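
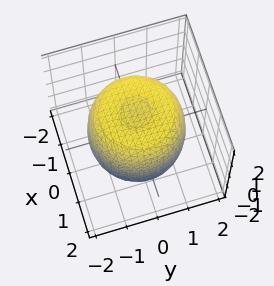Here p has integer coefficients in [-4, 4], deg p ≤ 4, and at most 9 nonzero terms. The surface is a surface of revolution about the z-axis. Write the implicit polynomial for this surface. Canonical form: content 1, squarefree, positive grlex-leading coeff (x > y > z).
2*x^4 + 4*x^2*y^2 + 2*y^4 - 3*x^2 - 3*y^2 + 2*z^2 - 3

(a) deg p = 4.
(b) Symmetry: every cross-section ⟂ z is a circle, so x, y appear only via x² + y².
(c) Reading off the gridlines: a circular section at z = 0 has radius between 1 and 2.
(d) The integer polynomial consistent with all of this is the stated p.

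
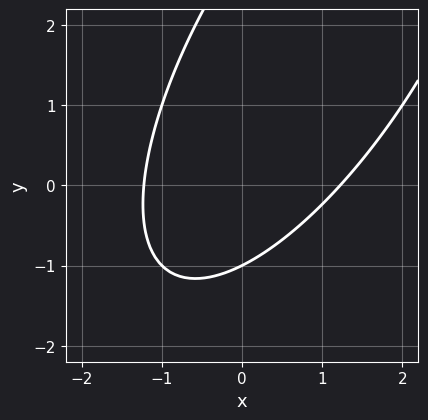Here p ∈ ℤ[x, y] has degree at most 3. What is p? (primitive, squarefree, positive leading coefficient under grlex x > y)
2*x^2 - 2*x*y + y^2 - 2*y - 3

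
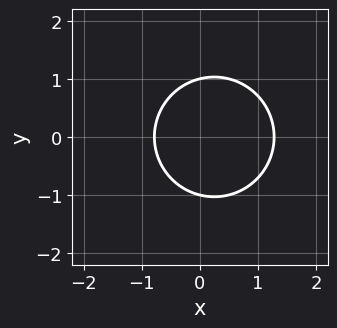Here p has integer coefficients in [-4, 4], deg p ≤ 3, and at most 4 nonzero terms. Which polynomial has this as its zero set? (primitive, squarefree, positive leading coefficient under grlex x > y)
First, deg p = 2. No degree-1 curve has this shape.
Then, symmetries: mirror symmetry y ↦ −y ⇒ only even powers of y.
Next, from the axis intercepts and sections: the y-axis gridline crossings are at y ∈ {-1, 1}.
Finally, solving for integer coefficients yields p as stated.

2*x^2 + 2*y^2 - x - 2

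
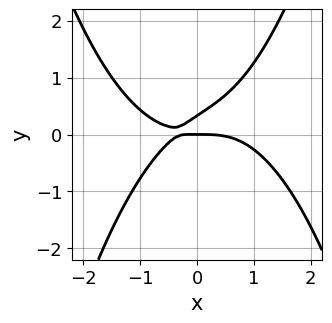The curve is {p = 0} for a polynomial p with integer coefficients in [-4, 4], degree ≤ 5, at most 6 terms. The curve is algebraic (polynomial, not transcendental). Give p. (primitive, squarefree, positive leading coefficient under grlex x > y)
1. The degree is 4 — the shape is more complex than any degree-3 curve.
2. Observable constraints: it meets the y-axis at y = 0 (among the integer gridlines); it meets the x-axis at x = 0 (among the integer gridlines).
3. Assembling these constraints gives the stated polynomial.

x^4 + 2*x*y - 3*y^2 + y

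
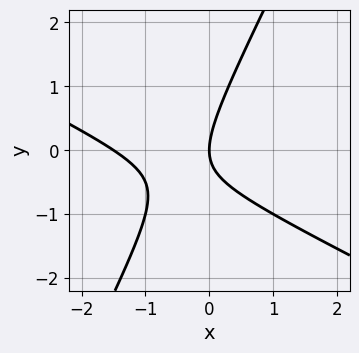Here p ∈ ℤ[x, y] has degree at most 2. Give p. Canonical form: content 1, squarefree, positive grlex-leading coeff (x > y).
2*x^2 + 3*x*y - 2*y^2 + 3*x

(a) The degree is 2 — the shape is more complex than any degree-1 curve.
(b) Observable constraints: it meets the x-axis at x = 0 (among the integer gridlines); one y-axis crossing is at y = 0.
(c) Assembling these constraints gives the stated polynomial.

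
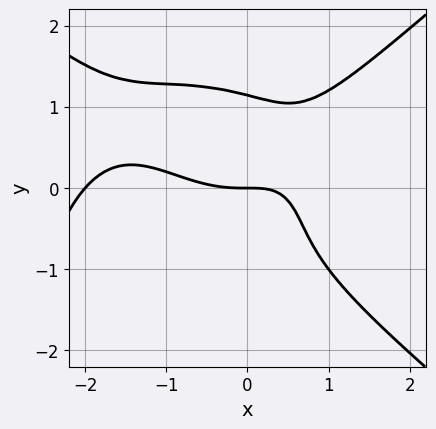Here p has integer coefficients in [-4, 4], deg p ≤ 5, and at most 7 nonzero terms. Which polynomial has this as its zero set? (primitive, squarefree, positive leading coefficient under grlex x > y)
x^4 - 2*y^4 + 2*x^3 - 2*x*y + 3*y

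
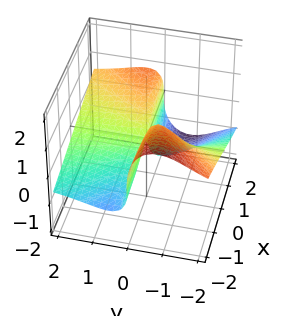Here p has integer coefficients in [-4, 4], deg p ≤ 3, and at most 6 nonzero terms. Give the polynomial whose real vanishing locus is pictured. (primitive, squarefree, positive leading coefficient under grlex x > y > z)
1. The degree is 3 — the shape is more complex than any degree-2 surface.
2. Observable constraints: it crosses the z-axis at the gridline z = 0; every point of the y-axis in the box is on the surface; every point of the x-axis in the box is on the surface.
3. Together with the visible shape, these determine p as stated.

3*y^2*z + z^3 - 2*x*y + 2*y*z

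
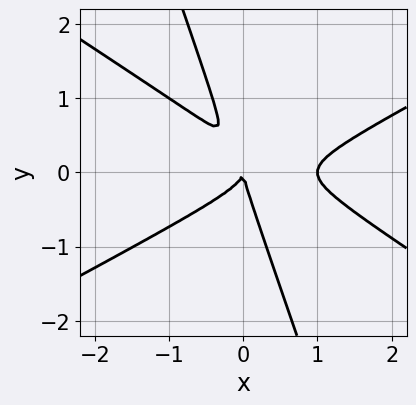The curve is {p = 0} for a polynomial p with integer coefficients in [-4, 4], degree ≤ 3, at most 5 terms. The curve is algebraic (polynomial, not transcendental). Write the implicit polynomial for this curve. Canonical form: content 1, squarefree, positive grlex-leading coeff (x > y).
deg p = 3. No degree-2 curve has this shape.
Observable constraints: it meets the y-axis at y = 0 (among the integer gridlines); the x-axis gridline crossings are at x ∈ {0, 1}.
Together with the visible shape, these determine p as stated.

x^3 - 3*x*y^2 - y^3 - x^2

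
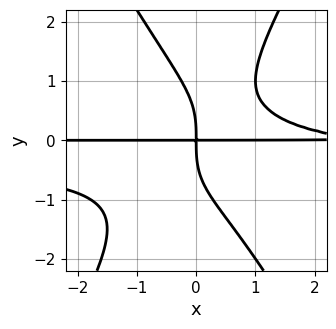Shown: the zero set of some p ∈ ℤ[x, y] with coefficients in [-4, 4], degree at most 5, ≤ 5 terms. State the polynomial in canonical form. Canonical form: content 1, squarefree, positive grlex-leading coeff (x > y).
3*x^2*y^2 - y^4 + x^2*y - 3*x*y

Degree: a generic line meets the curve in up to 4 points, so deg p = 4.
Observable constraints: every point of the x-axis in the box is on the curve.
The integer polynomial consistent with all of this is the stated p.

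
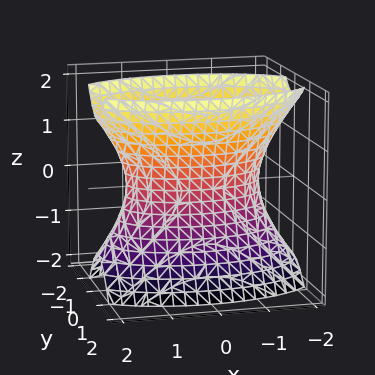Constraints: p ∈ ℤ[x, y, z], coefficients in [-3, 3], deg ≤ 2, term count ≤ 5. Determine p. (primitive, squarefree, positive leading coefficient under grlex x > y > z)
x^2 + 3*y^2 - z^2 - 2

(a) The degree is 2 — one connected sheet with a waist; a quadric.
(b) Symmetries: it's symmetric under y → −y, forcing even powers of y; the z ↦ −z reflection is a symmetry, so z appears only in even powers; mirror symmetry x ↦ −x ⇒ only even powers of x.
(c) Checking where it meets the axes: the surface avoids every integer z-axis point in the box.
(d) Solving for integer coefficients yields p as stated.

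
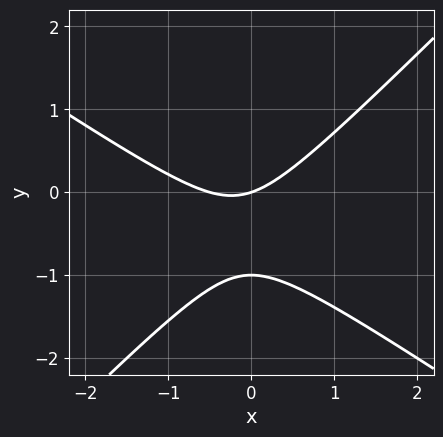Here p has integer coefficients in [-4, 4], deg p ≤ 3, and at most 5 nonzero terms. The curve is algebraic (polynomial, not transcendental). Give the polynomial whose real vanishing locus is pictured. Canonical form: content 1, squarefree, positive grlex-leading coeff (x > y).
1. The degree is 2 — no degree-1 curve has this shape.
2. Observable constraints: the y-axis gridline crossings are at y ∈ {-1, 0}; it crosses the x-axis at the gridline x = 0.
3. Assembling these constraints gives the stated polynomial.

2*x^2 + x*y - 3*y^2 + x - 3*y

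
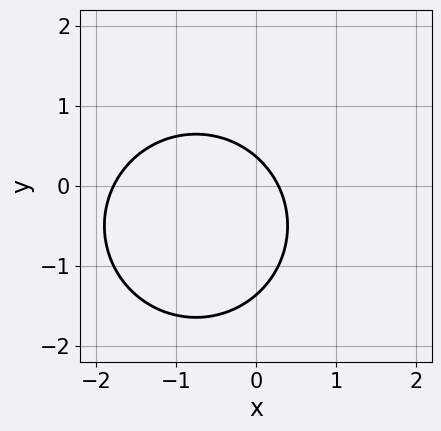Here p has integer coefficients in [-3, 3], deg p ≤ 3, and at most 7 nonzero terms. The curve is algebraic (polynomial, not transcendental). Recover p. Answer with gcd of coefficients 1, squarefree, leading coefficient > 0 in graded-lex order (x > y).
1. The degree is 2 — a generic line meets the curve in up to 2 points.
2. Matching integer coefficients to the picture gives p.

2*x^2 + 2*y^2 + 3*x + 2*y - 1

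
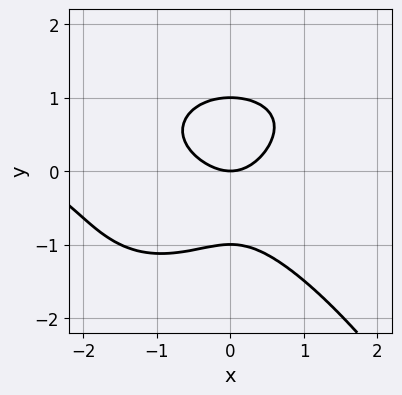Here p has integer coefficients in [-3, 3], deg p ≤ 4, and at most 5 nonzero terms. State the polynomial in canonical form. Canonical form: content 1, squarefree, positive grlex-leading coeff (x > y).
1. The degree is 4 — the shape is more complex than any degree-3 curve.
2. Observable constraints: among the integer gridlines, it crosses the y-axis at y ∈ {-1, 0, 1}; it meets the x-axis at x = 0 (among the integer gridlines).
3. The integer polynomial consistent with all of this is the stated p.

x^3*y - x^3 - 3*y^3 - 3*x^2 + 3*y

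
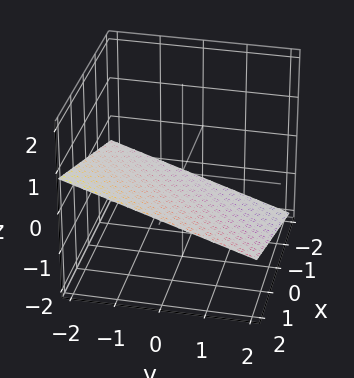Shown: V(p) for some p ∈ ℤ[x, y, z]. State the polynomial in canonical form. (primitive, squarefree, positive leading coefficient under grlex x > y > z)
x - y - 3*z - 2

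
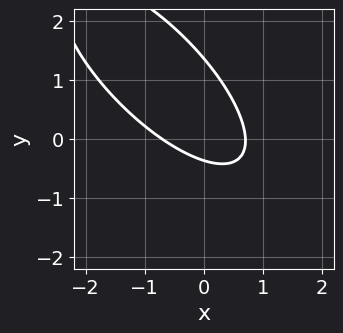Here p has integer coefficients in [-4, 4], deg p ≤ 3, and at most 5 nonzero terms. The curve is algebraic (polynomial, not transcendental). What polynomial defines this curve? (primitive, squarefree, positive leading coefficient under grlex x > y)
2*x^2 + 3*x*y + 2*y^2 - 2*y - 1

1. deg p = 2. No degree-1 curve has this shape.
2. The integer polynomial consistent with all of this is the stated p.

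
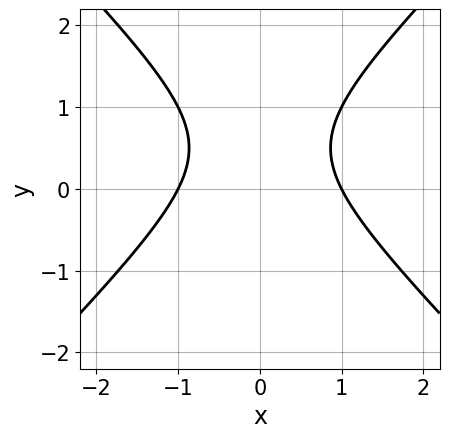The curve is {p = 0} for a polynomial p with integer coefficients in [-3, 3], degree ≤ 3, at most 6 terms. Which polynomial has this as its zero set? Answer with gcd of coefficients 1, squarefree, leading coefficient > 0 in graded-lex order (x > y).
x^2 - y^2 + y - 1

1. Degree: a generic line meets the curve in up to 2 points, so deg p = 2.
2. Symmetries: mirror symmetry x ↦ −x ⇒ only even powers of x.
3. Against the integer gridlines: among the integer gridlines, it crosses the x-axis at x ∈ {-1, 1}; the curve avoids every integer y-axis point in the box.
4. Together with the visible shape, these determine p as stated.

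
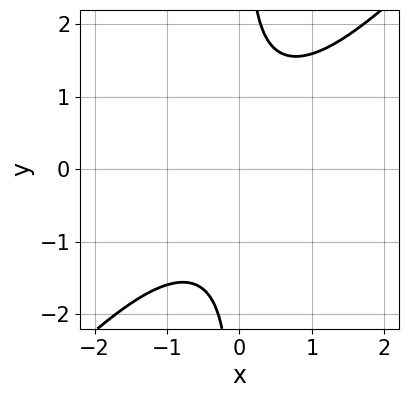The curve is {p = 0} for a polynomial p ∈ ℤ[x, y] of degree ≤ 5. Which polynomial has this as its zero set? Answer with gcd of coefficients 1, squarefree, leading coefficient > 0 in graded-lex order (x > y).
3*x^2*y^2 - 3*x*y^3 + y^2 + 2

(a) deg p = 4.
(b) Observable constraints: no y-intercept at any integer in the box; the curve avoids every integer x-axis point in the box.
(c) Fitting integer coefficients to these (and the overall shape) gives p.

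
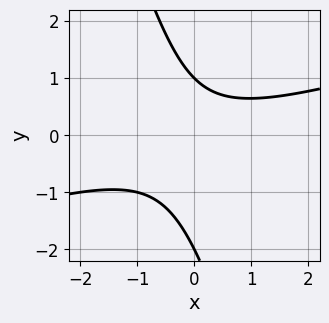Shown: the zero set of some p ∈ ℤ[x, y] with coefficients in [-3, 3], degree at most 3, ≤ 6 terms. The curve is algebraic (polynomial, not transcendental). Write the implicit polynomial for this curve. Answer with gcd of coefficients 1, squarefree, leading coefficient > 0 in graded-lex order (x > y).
Degree: a generic line meets the curve in up to 2 points, so deg p = 2.
From the visible intercepts: it misses every integer gridline on the x-axis; among the integer gridlines, it crosses the y-axis at y ∈ {-2, 1}.
These observations pin down the coefficients.

x^2 - 3*x*y - y^2 - y + 2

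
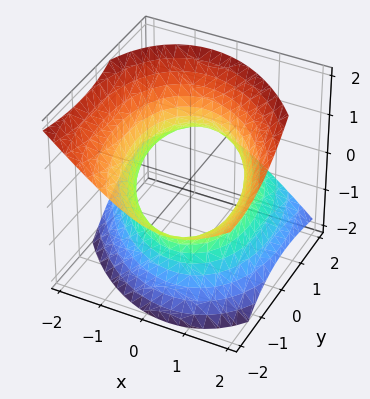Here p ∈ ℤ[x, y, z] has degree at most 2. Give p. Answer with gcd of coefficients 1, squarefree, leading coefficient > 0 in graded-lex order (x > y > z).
(a) The degree is 2 — a generic line meets the surface in up to 2 points.
(b) Observable constraints: it misses every integer gridline on the z-axis.
(c) These observations pin down the coefficients.

2*x^2 + x*y + y^2 + 2*y*z - 2*z^2 - 3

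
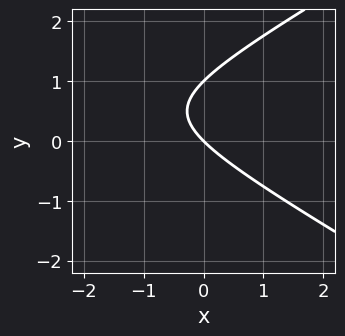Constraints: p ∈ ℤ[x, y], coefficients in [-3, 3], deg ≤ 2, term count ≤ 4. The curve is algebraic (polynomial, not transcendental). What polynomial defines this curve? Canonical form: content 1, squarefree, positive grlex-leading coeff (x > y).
x^2 - 3*y^2 + 3*x + 3*y

(a) The degree is 2 — no degree-1 curve has this shape.
(b) Checking where it meets the axes: it meets the x-axis at x = 0 (among the integer gridlines); among the integer gridlines, it crosses the y-axis at y ∈ {0, 1}.
(c) The integer polynomial consistent with all of this is the stated p.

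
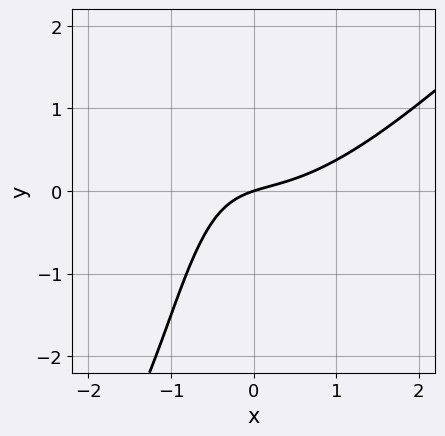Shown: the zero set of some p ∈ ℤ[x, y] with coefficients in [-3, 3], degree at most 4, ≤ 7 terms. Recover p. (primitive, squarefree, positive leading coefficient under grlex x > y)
2*x^3 - 2*x^2*y - 3*x*y + x - 3*y

(a) Degree: a generic line meets the curve in up to 3 points, so deg p = 3.
(b) From the visible intercepts: one x-axis crossing is at x = 0; one y-axis crossing is at y = 0.
(c) These observations pin down the coefficients.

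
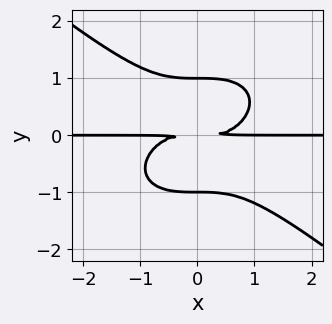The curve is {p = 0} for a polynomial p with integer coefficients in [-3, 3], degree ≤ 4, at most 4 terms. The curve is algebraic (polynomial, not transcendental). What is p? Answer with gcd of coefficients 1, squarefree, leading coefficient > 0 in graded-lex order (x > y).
x^3*y + 2*y^4 - 2*y^2

1. deg p = 4. The shape is more complex than any degree-3 curve.
2. Reading off the gridlines: the y-axis gridline crossings are at y ∈ {-1, 1}; every point of the x-axis in the box is on the curve.
3. These observations pin down the coefficients.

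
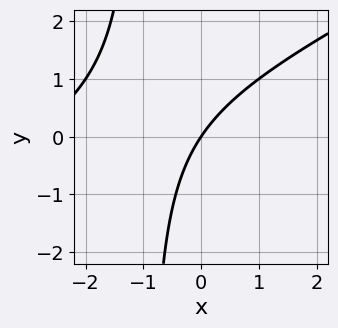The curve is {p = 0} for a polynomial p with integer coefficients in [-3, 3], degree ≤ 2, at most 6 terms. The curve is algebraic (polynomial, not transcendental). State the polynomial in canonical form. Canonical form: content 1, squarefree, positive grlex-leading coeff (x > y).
Degree: a generic line meets the curve in up to 2 points, so deg p = 2.
Against the integer gridlines: it crosses the y-axis at the gridline y = 0; one x-axis crossing is at x = 0.
These observations pin down the coefficients.

x^2 - 2*x*y + 3*x - 2*y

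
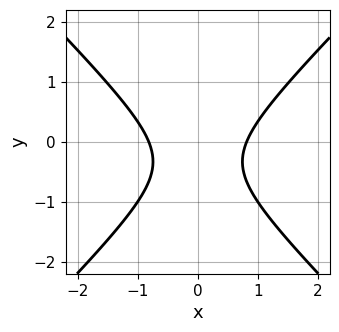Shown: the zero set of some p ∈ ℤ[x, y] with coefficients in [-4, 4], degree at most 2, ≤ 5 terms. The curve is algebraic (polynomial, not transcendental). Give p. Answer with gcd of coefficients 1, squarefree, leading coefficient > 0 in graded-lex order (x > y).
3*x^2 - 3*y^2 - 2*y - 2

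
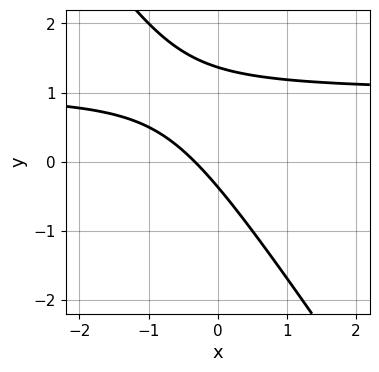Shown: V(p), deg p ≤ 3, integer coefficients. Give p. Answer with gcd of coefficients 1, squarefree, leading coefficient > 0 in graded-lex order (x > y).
3*x*y + 2*y^2 - 3*x - 2*y - 1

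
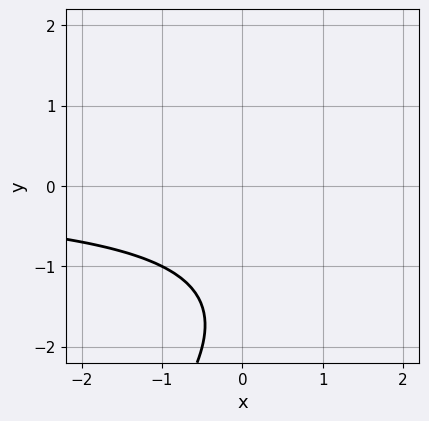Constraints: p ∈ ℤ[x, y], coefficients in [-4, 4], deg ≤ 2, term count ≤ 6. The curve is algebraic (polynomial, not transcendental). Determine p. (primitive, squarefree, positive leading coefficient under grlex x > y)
The degree is 2 — a generic line meets the curve in up to 2 points.
Checking where it meets the axes: it misses every integer gridline on the y-axis; it misses every integer gridline on the x-axis.
These observations pin down the coefficients.

x*y - y^2 - 3*y - 3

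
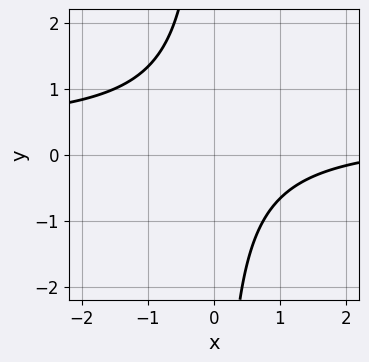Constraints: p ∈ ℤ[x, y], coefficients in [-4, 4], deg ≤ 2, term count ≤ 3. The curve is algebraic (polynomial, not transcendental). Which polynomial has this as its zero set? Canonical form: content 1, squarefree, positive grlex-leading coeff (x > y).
3*x*y - x + 3

deg p = 2.
From the axis intercepts and sections: it misses every integer gridline on the y-axis; it misses every integer gridline on the x-axis.
The integer polynomial consistent with all of this is the stated p.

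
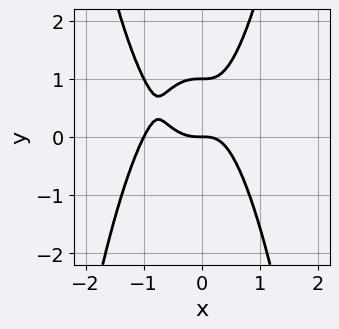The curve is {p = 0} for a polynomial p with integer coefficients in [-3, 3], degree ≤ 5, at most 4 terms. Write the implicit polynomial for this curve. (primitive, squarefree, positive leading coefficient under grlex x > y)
2*x^4 + 2*x^3 - y^2 + y

The degree is 4 — no degree-3 curve has this shape.
Checking where it meets the axes: among the integer gridlines, it crosses the y-axis at y ∈ {0, 1}; among the integer gridlines, it crosses the x-axis at x ∈ {-1, 0}.
Matching integer coefficients to the picture gives p.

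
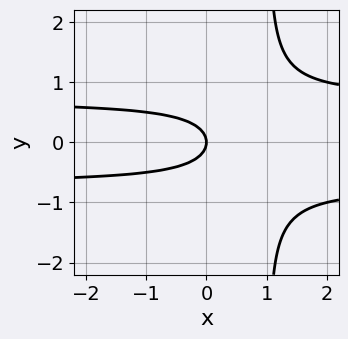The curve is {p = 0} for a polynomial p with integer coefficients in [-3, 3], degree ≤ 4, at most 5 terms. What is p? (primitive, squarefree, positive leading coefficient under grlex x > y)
2*x*y^2 - 2*y^2 - x

Degree: the shape is more complex than any degree-2 curve, so deg p = 3.
Symmetries: the y ↦ −y reflection is a symmetry, so y appears only in even powers.
From the axis intercepts and sections: it meets the x-axis at x = 0 (among the integer gridlines); one y-axis crossing is at y = 0.
The integer polynomial consistent with all of this is the stated p.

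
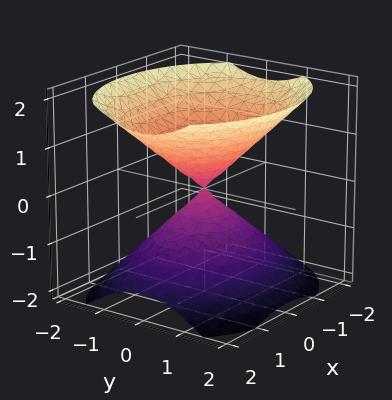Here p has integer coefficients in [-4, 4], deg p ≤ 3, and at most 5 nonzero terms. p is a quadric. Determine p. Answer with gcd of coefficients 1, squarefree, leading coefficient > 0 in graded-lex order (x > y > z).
First, the picture has 2 separate pieces. They look like related sheets of one shape, so recover p as a whole.
Then, deg p = 2. A double cone through the origin; a quadric.
Next, symmetries: mirror symmetry x ↦ −x ⇒ only even powers of x; mirror symmetry z ↦ −z ⇒ only even powers of z; the y ↦ −y reflection is a symmetry, so y appears only in even powers.
Then, from the visible intercepts: one z-axis crossing is at z = 0; one y-axis crossing is at y = 0; one x-axis crossing is at x = 0.
Finally, together with the visible shape, these determine p as stated.

2*x^2 + 3*y^2 - 3*z^2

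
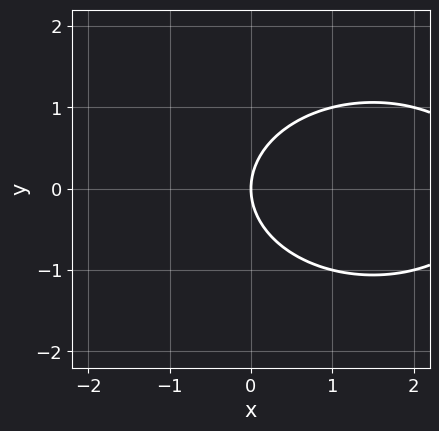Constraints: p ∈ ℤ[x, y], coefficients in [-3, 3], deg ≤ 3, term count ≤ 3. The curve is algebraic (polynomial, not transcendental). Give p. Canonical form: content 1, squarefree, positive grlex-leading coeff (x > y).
x^2 + 2*y^2 - 3*x

First, the degree is 2 — the shape is more complex than any degree-1 curve.
Next, symmetries: the y ↦ −y reflection is a symmetry, so y appears only in even powers.
Then, against the integer gridlines: it meets the x-axis at x = 0 (among the integer gridlines); it crosses the y-axis at the gridline y = 0.
Finally, putting this together gives p.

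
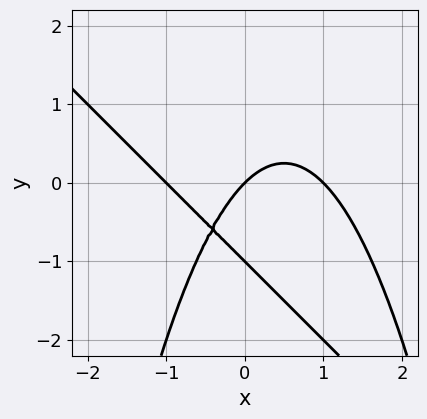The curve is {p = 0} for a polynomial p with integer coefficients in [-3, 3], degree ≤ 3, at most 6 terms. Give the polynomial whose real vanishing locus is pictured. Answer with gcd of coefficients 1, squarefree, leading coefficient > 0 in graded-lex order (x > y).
(a) deg p = 3.
(b) Against the integer gridlines: the x-axis gridline crossings are at x ∈ {-1, 0, 1}; among the integer gridlines, it crosses the y-axis at y ∈ {-1, 0}.
(c) Matching integer coefficients to the picture gives p.

x^3 + x^2*y + y^2 - x + y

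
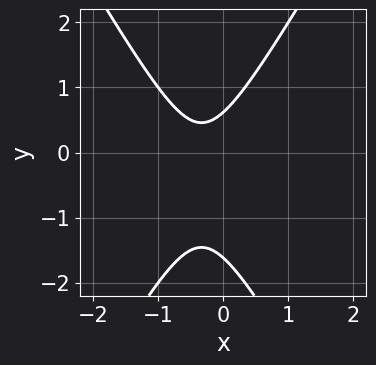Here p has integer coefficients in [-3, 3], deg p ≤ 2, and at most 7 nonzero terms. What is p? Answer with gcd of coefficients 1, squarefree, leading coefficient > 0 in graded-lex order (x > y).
3*x^2 - y^2 + 2*x - y + 1

1. Degree: a generic line meets the curve in up to 2 points, so deg p = 2.
2. Observable constraints: no x-intercept at any integer in the box.
3. Assembling these constraints gives the stated polynomial.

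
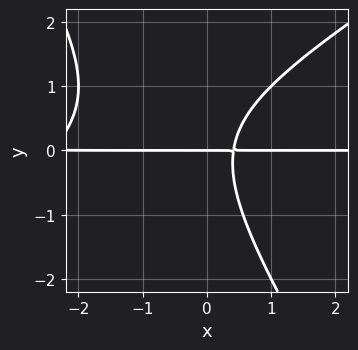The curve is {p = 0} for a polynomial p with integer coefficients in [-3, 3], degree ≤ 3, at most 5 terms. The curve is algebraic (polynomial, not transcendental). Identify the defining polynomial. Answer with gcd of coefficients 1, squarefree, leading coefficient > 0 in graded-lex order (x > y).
First, the degree is 3 — a generic line meets the curve in up to 3 points.
Next, from the axis intercepts and sections: the visible x-axis segment lies entirely on the curve; one y-axis crossing is at y = 0.
Finally, assembling these constraints gives the stated polynomial.

x^2*y - x*y^2 - y^3 + 2*x*y - y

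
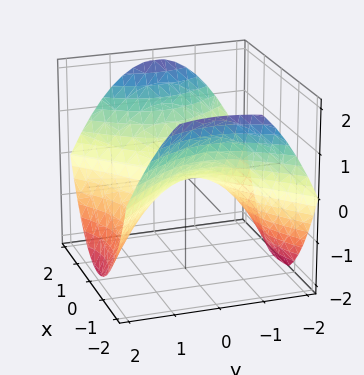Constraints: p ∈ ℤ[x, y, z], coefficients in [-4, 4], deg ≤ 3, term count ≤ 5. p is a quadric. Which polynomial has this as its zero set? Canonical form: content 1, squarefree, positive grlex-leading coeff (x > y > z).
x^2 - y^2 - 2*z

(a) deg p = 2.
(b) Symmetries: it's symmetric under x → −x, forcing even powers of x; the y ↦ −y reflection is a symmetry, so y appears only in even powers.
(c) From the visible intercepts: it crosses the x-axis at the gridline x = 0; it crosses the y-axis at the gridline y = 0; it meets the z-axis at z = 0 (among the integer gridlines).
(d) Putting this together gives p.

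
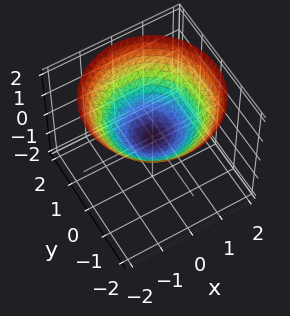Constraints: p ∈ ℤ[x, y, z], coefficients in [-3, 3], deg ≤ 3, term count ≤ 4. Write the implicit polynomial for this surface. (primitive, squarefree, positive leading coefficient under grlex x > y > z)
(a) Degree: a single bowl opening along one axis; a quadric, so deg p = 2.
(b) Symmetries: the z-axis is an axis of rotation, so x and y enter only as x² + y².
(c) From the axis intercepts and sections: a circular section at z = 1 has radius between 1 and 2; it meets the z-axis at z = 0 (among the integer gridlines); it crosses the x-axis at the gridline x = 0.
(d) Solving for integer coefficients yields p as stated.

x^2 + y^2 - 2*z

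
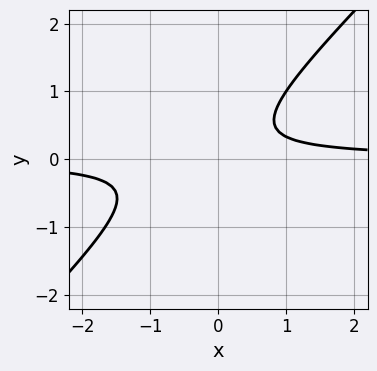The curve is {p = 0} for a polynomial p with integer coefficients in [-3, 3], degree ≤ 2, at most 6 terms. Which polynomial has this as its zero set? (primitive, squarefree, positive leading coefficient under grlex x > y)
1. Degree: no degree-1 curve has this shape, so deg p = 2.
2. From the axis intercepts and sections: no x-intercept at any integer in the box; the curve avoids every integer y-axis point in the box.
3. Putting this together gives p.

3*x*y - 3*y^2 + y - 1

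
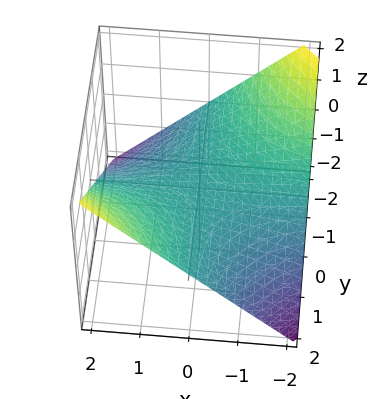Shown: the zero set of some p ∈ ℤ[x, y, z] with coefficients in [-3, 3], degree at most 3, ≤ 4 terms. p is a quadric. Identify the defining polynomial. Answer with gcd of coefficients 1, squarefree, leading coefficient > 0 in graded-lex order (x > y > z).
1. Degree: a hyperbolic paraboloid; a quadric, so deg p = 2.
2. Checking where it meets the axes: the visible y-axis segment lies entirely on the surface; it crosses the z-axis at the gridline z = 0.
3. Solving for integer coefficients yields p as stated. Check: (1, 0, 0) on the x-axis lies on the surface, and p(1, 0, 0) = 0. ✓

x*y - 2*z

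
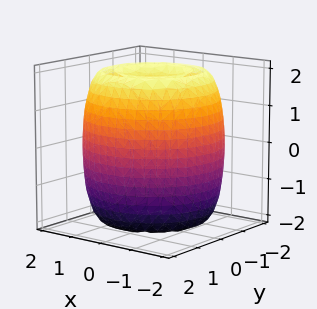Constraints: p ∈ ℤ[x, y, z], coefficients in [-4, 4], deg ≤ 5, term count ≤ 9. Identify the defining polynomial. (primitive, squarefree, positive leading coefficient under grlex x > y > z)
x^4 + 2*x^2*y^2 + y^4 - 3*x^2 - 3*y^2 + z^2 - 2

(a) The picture has 2 separate pieces. Treating them together as one polynomial.
(b) The degree is 4 — the shape is more complex than any degree-3 surface.
(c) Symmetries: every cross-section ⟂ z is a circle, so x, y appear only via x² + y².
(d) Observable constraints: a circular section at z = 1 has radius between 1 and 2.
(e) Solving for integer coefficients yields p as stated.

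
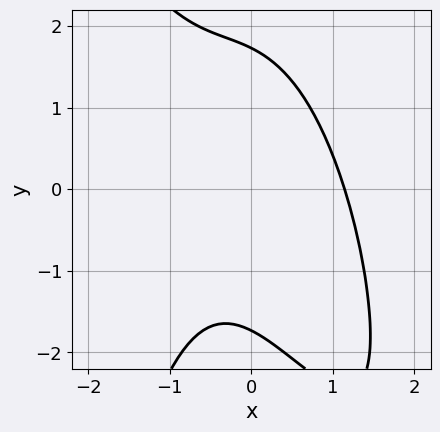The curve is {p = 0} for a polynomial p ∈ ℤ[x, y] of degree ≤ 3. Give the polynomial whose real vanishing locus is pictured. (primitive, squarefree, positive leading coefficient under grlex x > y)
First, the degree is 3 — the shape is more complex than any degree-2 curve.
Finally, putting this together gives p.

2*x^3 + x^2*y + x*y + y^2 - 3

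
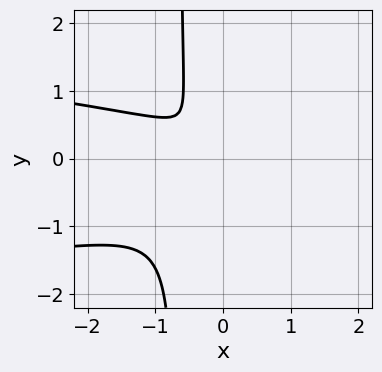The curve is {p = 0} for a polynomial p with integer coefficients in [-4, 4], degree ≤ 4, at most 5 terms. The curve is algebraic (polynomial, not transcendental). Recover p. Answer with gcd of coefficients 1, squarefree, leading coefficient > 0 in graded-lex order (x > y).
First, deg p = 3. No degree-2 curve has this shape.
Finally, putting this together gives p.

3*x*y^2 + x^2 + x*y + 2*y^2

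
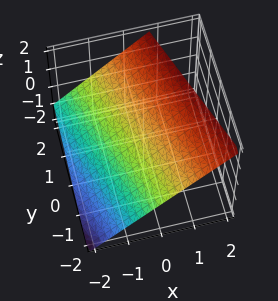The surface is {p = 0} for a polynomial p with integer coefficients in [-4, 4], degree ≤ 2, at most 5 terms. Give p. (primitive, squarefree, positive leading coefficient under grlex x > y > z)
3*x + y - 3*z + 2

First, the degree is 1 — every cross-section is a straight line — this is a plane.
Then, against the integer gridlines: it crosses the y-axis at the gridline y = -2.
Finally, the integer polynomial consistent with all of this is the stated p.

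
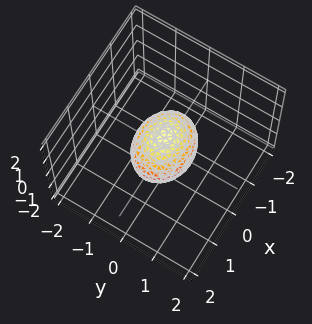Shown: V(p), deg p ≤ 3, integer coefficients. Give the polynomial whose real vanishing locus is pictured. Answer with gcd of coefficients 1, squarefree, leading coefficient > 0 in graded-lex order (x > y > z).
2*x^2 + 3*y^2 + 3*z^2 - 2

First, deg p = 2. Bounded and convex; a quadric.
Then, symmetries: it's symmetric under x → −x, forcing even powers of x; the y ↦ −y reflection is a symmetry, so y appears only in even powers; mirror symmetry z ↦ −z ⇒ only even powers of z.
Next, checking where it meets the axes: among the integer gridlines, it crosses the x-axis at x ∈ {-1, 1}.
Finally, the integer polynomial consistent with all of this is the stated p.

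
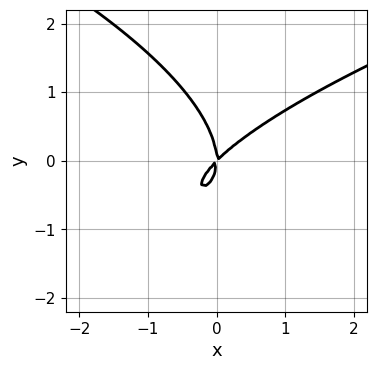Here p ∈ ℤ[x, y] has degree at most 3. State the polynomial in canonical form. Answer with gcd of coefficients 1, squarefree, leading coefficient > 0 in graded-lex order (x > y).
First, degree: the shape is more complex than any degree-2 curve, so deg p = 3.
Next, from the visible intercepts: it crosses the x-axis at the gridline x = 0; it meets the y-axis at y = 0 (among the integer gridlines).
Finally, these observations pin down the coefficients.

2*y^3 - 3*x^2 + 3*x*y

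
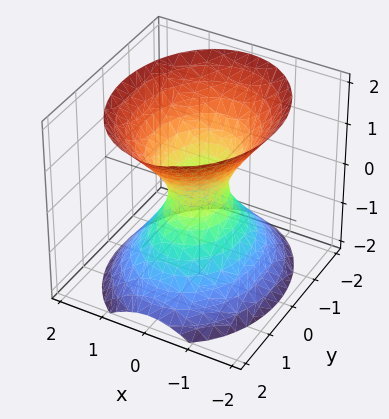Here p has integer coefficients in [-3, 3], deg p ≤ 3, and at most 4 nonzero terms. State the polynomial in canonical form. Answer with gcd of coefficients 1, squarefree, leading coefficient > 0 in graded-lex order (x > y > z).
3*x^2 + 2*y^2 - 2*z^2 - 1

Degree: an hourglass — one-sheet hyperboloid; a quadric, so deg p = 2.
Symmetries: the y ↦ −y reflection is a symmetry, so y appears only in even powers; mirror symmetry x ↦ −x ⇒ only even powers of x; mirror symmetry z ↦ −z ⇒ only even powers of z.
Observable constraints: the surface avoids every integer z-axis point in the box.
The integer polynomial consistent with all of this is the stated p.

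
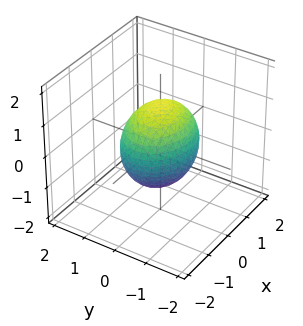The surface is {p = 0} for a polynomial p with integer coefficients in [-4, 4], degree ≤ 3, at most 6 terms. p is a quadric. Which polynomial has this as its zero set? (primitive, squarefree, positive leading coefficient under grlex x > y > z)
First, the degree is 2 — bounded and convex; a quadric.
Next, symmetries: the y ↦ −y reflection is a symmetry, so y appears only in even powers; it's symmetric under z → −z, forcing even powers of z; mirror symmetry x ↦ −x ⇒ only even powers of x.
Then, against the integer gridlines: among the integer gridlines, it crosses the y-axis at y ∈ {-1, 1}.
Finally, these observations pin down the coefficients.

2*x^2 + 3*y^2 + 2*z^2 - 3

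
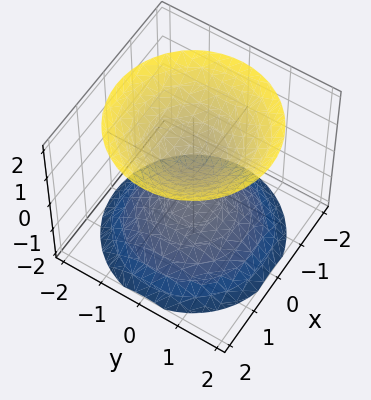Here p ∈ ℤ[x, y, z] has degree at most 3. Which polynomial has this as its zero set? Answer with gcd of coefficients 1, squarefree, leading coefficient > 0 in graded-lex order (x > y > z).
1. The picture has 2 separate pieces. Treating them together as one polynomial.
2. Degree: two separate bowl-shaped sheets opening away from each other; a quadric, so deg p = 2.
3. Symmetry: the z-axis is an axis of rotation, so x and y enter only as x² + y²; it's symmetric under z → −z, forcing even powers of z.
4. Reading off the gridlines: a circular section at z = -2 has radius between 1 and 2; no y-intercept at any integer in the box; no x-intercept at any integer in the box.
5. The integer polynomial consistent with all of this is the stated p.

2*x^2 + 2*y^2 - 2*z^2 + 1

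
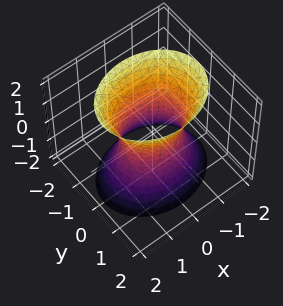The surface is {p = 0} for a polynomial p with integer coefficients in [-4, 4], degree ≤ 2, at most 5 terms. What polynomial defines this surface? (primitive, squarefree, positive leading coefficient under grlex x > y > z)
Degree: an hourglass — one-sheet hyperboloid; a quadric, so deg p = 2.
Symmetries: the y ↦ −y reflection is a symmetry, so y appears only in even powers; the z ↦ −z reflection is a symmetry, so z appears only in even powers; it's symmetric under x → −x, forcing even powers of x.
From the visible intercepts: the x-axis gridline crossings are at x ∈ {-1, 1}; no z-intercept at any integer in the box.
Together with the visible shape, these determine p as stated.

2*x^2 + 3*y^2 - z^2 - 2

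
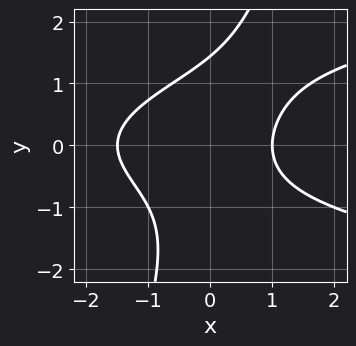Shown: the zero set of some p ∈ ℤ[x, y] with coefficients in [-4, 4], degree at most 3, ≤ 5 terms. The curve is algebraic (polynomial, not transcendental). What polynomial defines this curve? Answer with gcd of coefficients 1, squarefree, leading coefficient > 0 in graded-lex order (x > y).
3*x*y^2 - y^3 - 2*x^2 - x + 3

deg p = 3. A generic line meets the curve in up to 3 points.
From the visible intercepts: it meets the x-axis at x = 1 (among the integer gridlines).
Fitting integer coefficients to these (and the overall shape) gives p.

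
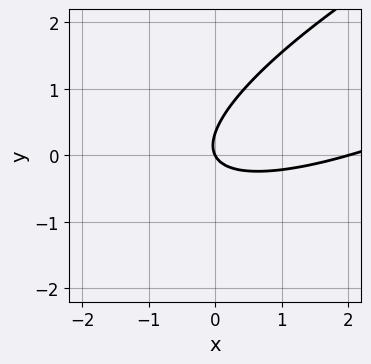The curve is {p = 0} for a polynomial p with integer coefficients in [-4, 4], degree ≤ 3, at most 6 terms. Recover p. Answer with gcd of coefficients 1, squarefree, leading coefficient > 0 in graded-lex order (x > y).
x^2 - 3*x*y + 3*y^2 - 2*x - y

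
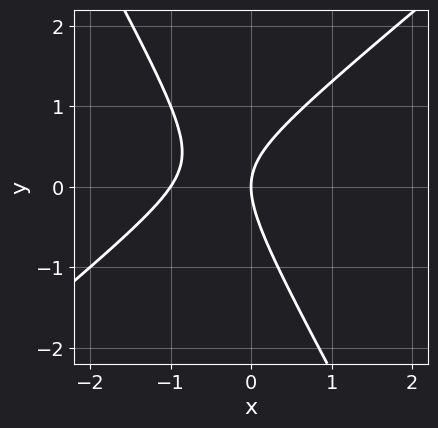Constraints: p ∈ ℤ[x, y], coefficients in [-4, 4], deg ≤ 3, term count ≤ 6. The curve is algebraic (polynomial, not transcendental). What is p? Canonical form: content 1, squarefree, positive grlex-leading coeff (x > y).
3*x^2 - 2*x*y - 2*y^2 + 3*x

(a) The degree is 2 — no degree-1 curve has this shape.
(b) Against the integer gridlines: one y-axis crossing is at y = 0; among the integer gridlines, it crosses the x-axis at x ∈ {-1, 0}.
(c) The integer polynomial consistent with all of this is the stated p.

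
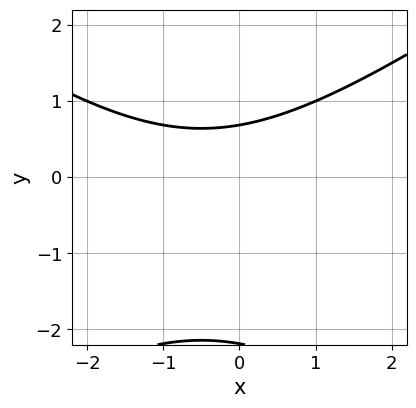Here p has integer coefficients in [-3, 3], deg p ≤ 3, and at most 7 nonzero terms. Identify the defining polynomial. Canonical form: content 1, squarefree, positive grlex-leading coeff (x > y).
(a) Degree: the shape is more complex than any degree-1 curve, so deg p = 2.
(b) Checking where it meets the axes: the curve avoids every integer x-axis point in the box.
(c) Together with the visible shape, these determine p as stated.

x^2 - 2*y^2 + x - 3*y + 3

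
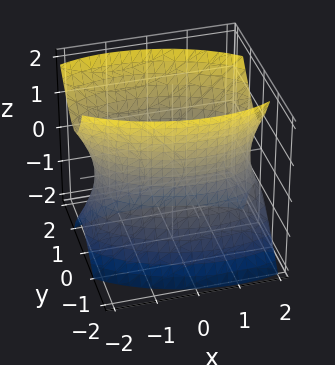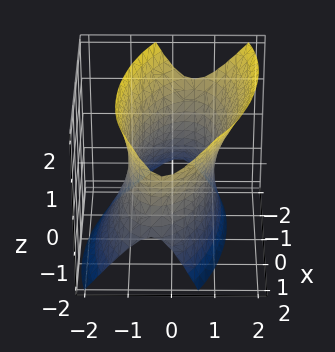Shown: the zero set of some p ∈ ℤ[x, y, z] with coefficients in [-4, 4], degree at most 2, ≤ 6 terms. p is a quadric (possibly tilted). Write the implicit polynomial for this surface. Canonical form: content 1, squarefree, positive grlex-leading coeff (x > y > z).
First, the degree is 2 — the shape is more complex than any degree-1 surface.
Next, observable constraints: the surface avoids every integer z-axis point in the box; the y-axis gridline crossings are at y ∈ {-1, 1}.
Finally, these observations pin down the coefficients.

x^2 + x*y + 3*y^2 - y*z - z^2 - 3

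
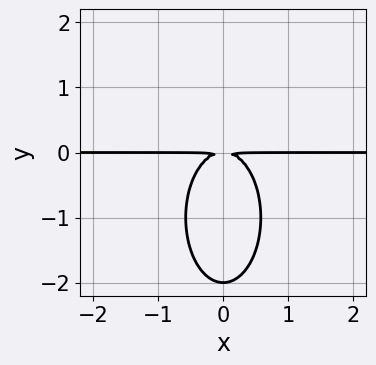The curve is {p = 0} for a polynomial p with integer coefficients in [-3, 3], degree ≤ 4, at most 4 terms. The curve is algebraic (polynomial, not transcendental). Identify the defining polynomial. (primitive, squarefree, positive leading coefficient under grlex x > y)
1. The degree is 3 — the shape is more complex than any degree-2 curve.
2. Symmetries: the x ↦ −x reflection is a symmetry, so x appears only in even powers.
3. Checking where it meets the axes: it crosses the y-axis at the gridline y = -2; every point of the x-axis in the box is on the curve.
4. The integer polynomial consistent with all of this is the stated p.

3*x^2*y + y^3 + 2*y^2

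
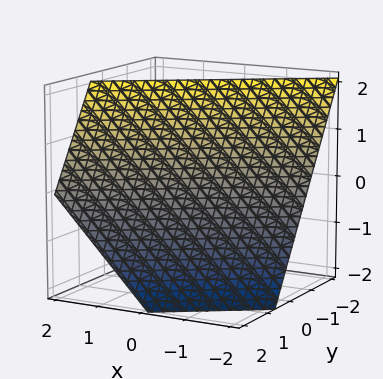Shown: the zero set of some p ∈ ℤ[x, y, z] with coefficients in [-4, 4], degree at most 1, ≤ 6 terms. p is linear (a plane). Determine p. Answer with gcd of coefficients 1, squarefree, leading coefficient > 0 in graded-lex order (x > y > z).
First, the degree is 1 — the surface is flat (a plane).
Then, reading off the gridlines: it crosses the x-axis at the gridline x = -1; one z-axis crossing is at z = 1.
Finally, fitting integer coefficients to these (and the overall shape) gives p.

2*x - 3*y - 2*z + 2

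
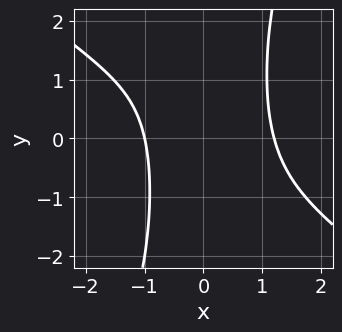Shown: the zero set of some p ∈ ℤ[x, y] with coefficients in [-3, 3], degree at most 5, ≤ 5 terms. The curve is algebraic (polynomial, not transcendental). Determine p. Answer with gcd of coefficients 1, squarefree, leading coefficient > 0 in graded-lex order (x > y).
(a) The degree is 4 — a generic line meets the curve in up to 4 points.
(b) Against the integer gridlines: it misses every integer gridline on the y-axis; it meets the x-axis at x = -1 (among the integer gridlines).
(c) Putting this together gives p.

2*x^4 + 2*x^3*y - x^2*y^2 - x - 3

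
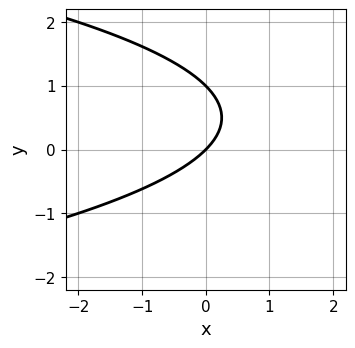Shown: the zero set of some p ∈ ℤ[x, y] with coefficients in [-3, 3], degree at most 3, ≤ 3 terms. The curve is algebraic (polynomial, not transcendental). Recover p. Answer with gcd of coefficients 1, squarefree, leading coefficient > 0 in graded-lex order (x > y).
y^2 + x - y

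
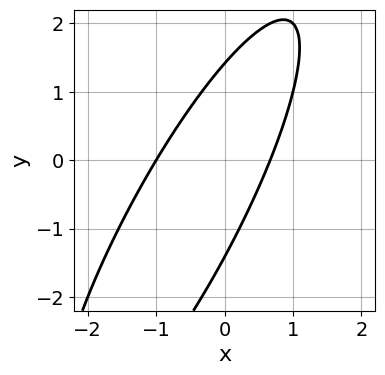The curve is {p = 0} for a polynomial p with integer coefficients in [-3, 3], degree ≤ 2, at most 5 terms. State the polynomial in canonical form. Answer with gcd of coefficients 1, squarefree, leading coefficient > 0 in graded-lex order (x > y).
(a) Degree: the shape is more complex than any degree-1 curve, so deg p = 2.
(b) Observable constraints: one x-axis crossing is at x = -1.
(c) Matching integer coefficients to the picture gives p.

3*x^2 - 3*x*y + y^2 + x - 2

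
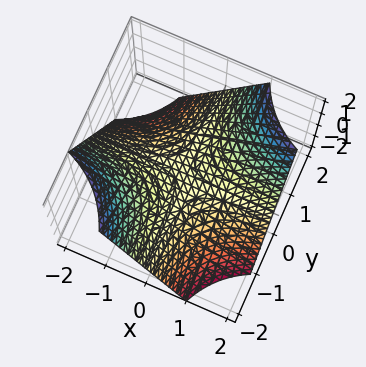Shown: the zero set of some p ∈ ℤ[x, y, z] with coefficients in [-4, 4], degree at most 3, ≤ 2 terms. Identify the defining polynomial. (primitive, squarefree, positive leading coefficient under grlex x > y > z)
x*y - z

The degree is 2 — a saddle surface; a quadric.
Observable constraints: the visible x-axis segment lies entirely on the surface; one z-axis crossing is at z = 0.
Putting this together gives p. Check: (0, -1, 0) on the y-axis lies on the surface, and p(0, -1, 0) = 0. ✓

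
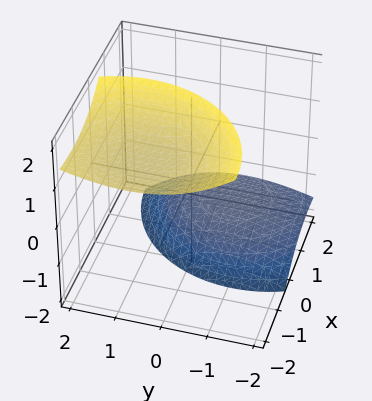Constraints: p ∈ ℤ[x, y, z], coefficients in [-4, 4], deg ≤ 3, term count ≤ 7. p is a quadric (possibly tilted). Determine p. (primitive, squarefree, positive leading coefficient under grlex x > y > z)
x^2 + 2*x*z + y^2 - y*z - z^2 + 3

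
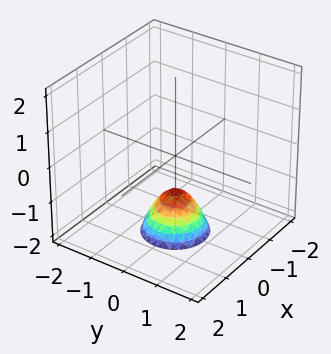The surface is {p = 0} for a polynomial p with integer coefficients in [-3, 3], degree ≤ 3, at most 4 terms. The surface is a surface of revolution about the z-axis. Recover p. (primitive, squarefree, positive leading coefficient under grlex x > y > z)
3*x^2 + 3*y^2 + 2*z + 2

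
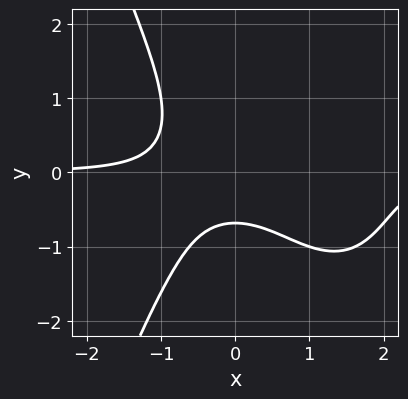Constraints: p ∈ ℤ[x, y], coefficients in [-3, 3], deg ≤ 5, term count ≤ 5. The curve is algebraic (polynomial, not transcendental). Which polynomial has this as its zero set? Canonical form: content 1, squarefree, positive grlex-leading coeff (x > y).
x^3*y - 2*x^2*y + y^3 + y + 1

deg p = 4.
Reading off the gridlines: it misses every integer gridline on the x-axis.
These observations pin down the coefficients.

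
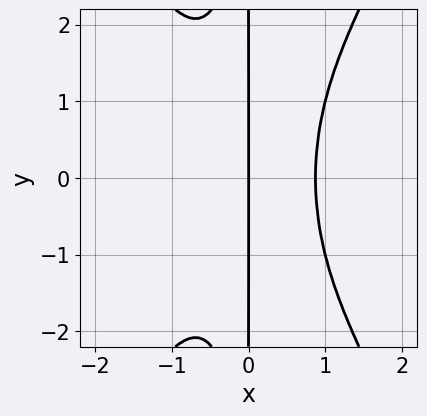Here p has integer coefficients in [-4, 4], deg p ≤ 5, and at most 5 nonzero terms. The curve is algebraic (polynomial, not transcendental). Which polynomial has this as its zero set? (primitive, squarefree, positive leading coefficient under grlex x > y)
deg p = 4.
Symmetries: it's symmetric under y → −y, forcing even powers of y.
Checking where it meets the axes: every point of the y-axis in the box is on the curve; it meets the x-axis at x = 0 (among the integer gridlines).
The integer polynomial consistent with all of this is the stated p.

3*x^4 - x^2*y^2 - 2*x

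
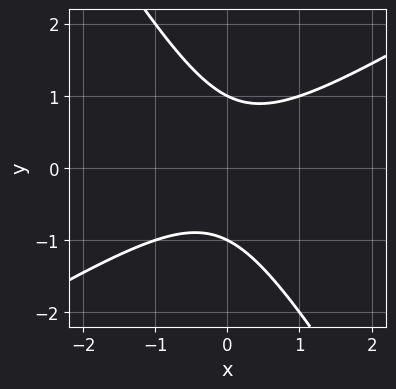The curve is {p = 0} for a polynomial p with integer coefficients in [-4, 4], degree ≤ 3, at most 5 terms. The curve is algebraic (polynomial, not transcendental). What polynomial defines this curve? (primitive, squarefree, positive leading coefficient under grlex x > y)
x^2 - x*y - y^2 + 1

(a) Degree: a generic line meets the curve in up to 2 points, so deg p = 2.
(b) From the axis intercepts and sections: it misses every integer gridline on the x-axis; among the integer gridlines, it crosses the y-axis at y ∈ {-1, 1}.
(c) Solving for integer coefficients yields p as stated.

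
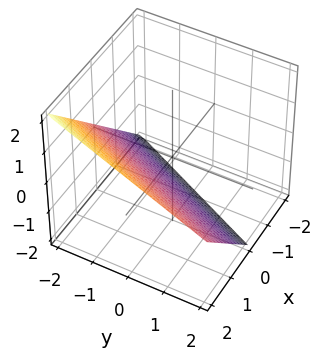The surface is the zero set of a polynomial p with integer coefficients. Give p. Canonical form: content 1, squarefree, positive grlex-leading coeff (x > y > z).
2*x - y - 2*z - 2

(a) deg p = 1. The surface is flat (a plane).
(b) Checking where it meets the axes: one y-axis crossing is at y = -2; it meets the z-axis at z = -1 (among the integer gridlines).
(c) Matching integer coefficients to the picture gives p. Check: (1, 0, 0) on the x-axis lies on the surface, and p(1, 0, 0) = 0. ✓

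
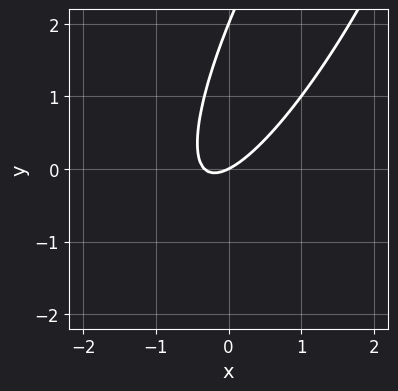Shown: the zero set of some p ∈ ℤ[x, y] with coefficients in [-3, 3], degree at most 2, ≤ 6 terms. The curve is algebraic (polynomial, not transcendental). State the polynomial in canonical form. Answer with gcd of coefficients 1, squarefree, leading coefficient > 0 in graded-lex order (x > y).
3*x^2 - 3*x*y + y^2 + x - 2*y

First, the degree is 2 — no degree-1 curve has this shape.
Next, reading off the gridlines: it meets the x-axis at x = 0 (among the integer gridlines); among the integer gridlines, it crosses the y-axis at y ∈ {0, 2}.
Finally, assembling these constraints gives the stated polynomial.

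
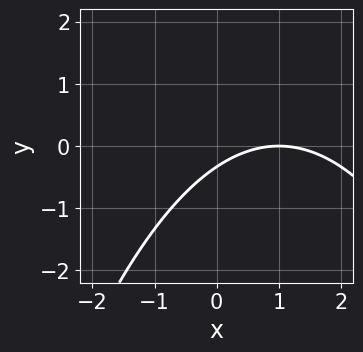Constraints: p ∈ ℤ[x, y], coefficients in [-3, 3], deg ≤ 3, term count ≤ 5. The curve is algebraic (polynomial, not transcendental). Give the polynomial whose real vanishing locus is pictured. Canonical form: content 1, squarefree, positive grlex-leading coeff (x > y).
1. The degree is 2 — a generic line meets the curve in up to 2 points.
2. Observable constraints: one x-axis crossing is at x = 1.
3. Solving for integer coefficients yields p as stated.

x^2 - 2*x + 3*y + 1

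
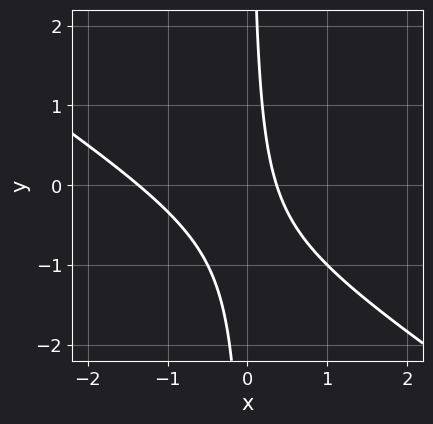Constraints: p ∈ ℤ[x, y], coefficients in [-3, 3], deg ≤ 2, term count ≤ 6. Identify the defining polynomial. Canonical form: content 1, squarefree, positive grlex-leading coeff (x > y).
2*x^2 + 3*x*y + 2*x - 1

(a) The degree is 2 — no degree-1 curve has this shape.
(b) Against the integer gridlines: no y-intercept at any integer in the box.
(c) Together with the visible shape, these determine p as stated.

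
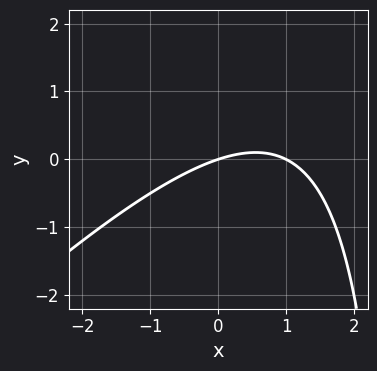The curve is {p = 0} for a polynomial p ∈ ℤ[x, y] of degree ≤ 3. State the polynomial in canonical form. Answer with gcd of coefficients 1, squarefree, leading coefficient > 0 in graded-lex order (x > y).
(a) Degree: no degree-1 curve has this shape, so deg p = 2.
(b) Observable constraints: the x-axis gridline crossings are at x ∈ {0, 1}; it crosses the y-axis at the gridline y = 0.
(c) Solving for integer coefficients yields p as stated.

x^2 - x*y - x + 3*y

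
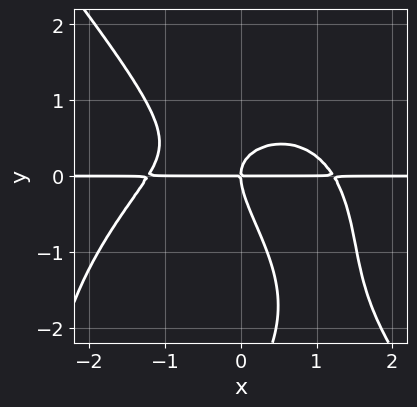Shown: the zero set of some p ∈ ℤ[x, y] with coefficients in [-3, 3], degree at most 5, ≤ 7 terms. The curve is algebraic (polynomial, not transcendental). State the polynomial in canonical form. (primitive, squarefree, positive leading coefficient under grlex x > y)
2*x^3*y + y^4 + 3*x*y^2 + 3*y^3 - 3*x*y

(a) deg p = 4.
(b) Checking where it meets the axes: every point of the x-axis in the box is on the curve; one y-axis crossing is at y = 0.
(c) Matching integer coefficients to the picture gives p.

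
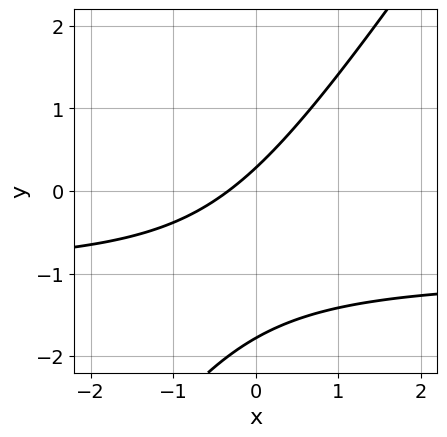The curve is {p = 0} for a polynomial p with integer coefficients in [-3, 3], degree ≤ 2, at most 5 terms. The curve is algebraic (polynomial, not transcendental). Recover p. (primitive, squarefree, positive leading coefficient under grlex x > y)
First, deg p = 2. A generic line meets the curve in up to 2 points.
Finally, the integer polynomial consistent with all of this is the stated p.

3*x*y - 2*y^2 + 3*x - 3*y + 1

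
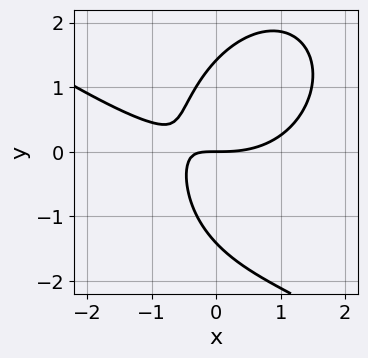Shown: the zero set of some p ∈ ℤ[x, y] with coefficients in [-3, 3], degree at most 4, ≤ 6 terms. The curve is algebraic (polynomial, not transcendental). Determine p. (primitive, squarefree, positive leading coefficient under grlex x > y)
1. The degree is 3 — the shape is more complex than any degree-2 curve.
2. Reading off the gridlines: it crosses the y-axis at the gridline y = 0; one x-axis crossing is at x = 0.
3. These observations pin down the coefficients.

x^3 + x^2*y + y^3 - 3*x*y - 2*y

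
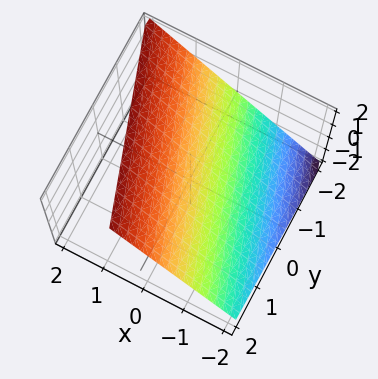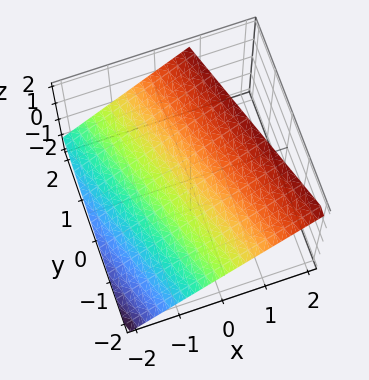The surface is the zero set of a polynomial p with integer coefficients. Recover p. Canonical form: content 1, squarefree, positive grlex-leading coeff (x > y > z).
1. The degree is 1 — the surface is flat (a plane).
2. From the axis intercepts and sections: it meets the y-axis at y = -2 (among the integer gridlines).
3. Fitting integer coefficients to these (and the overall shape) gives p.

3*x + y - 3*z + 2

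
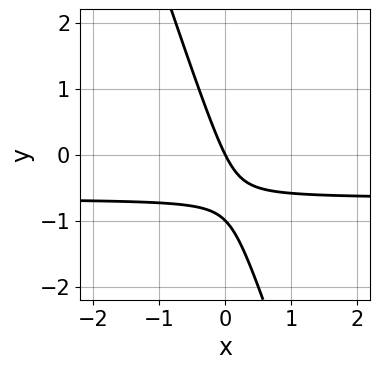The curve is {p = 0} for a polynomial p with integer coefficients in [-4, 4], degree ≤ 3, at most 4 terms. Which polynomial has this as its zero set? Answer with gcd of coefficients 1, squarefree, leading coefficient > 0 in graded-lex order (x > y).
1. deg p = 2.
2. Against the integer gridlines: among the integer gridlines, it crosses the y-axis at y ∈ {-1, 0}; it meets the x-axis at x = 0 (among the integer gridlines).
3. Matching integer coefficients to the picture gives p.

3*x*y + y^2 + 2*x + y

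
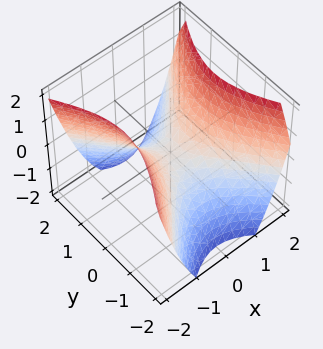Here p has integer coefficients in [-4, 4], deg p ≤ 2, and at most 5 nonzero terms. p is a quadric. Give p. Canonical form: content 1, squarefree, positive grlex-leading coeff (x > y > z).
1. deg p = 2. A hyperbolic paraboloid; a quadric.
2. Symmetries: it's symmetric under x → −x, forcing even powers of x; mirror symmetry y ↦ −y ⇒ only even powers of y.
3. From the axis intercepts and sections: one y-axis crossing is at y = 0; it crosses the x-axis at the gridline x = 0; it crosses the z-axis at the gridline z = 0.
4. Together with the visible shape, these determine p as stated.

3*x^2 - 2*y^2 - 3*z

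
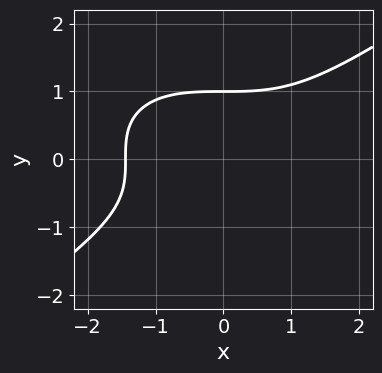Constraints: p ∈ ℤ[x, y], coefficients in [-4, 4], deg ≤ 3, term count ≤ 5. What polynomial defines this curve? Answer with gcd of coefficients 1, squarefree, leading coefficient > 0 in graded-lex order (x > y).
1. Degree: no degree-2 curve has this shape, so deg p = 3.
2. Observable constraints: it crosses the y-axis at the gridline y = 1.
3. These observations pin down the coefficients.

x^3 - 3*y^3 + 3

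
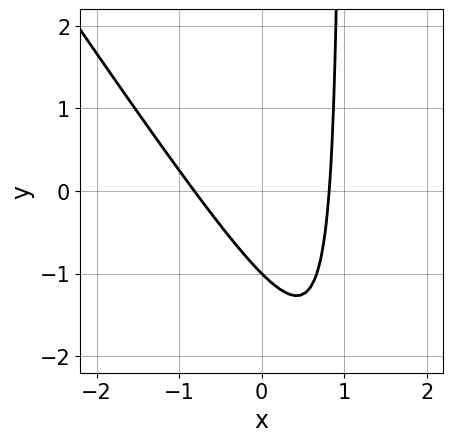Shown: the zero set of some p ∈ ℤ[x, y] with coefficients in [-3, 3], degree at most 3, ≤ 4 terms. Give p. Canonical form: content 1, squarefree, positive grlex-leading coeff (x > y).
First, deg p = 2. No degree-1 curve has this shape.
Then, from the axis intercepts and sections: it crosses the y-axis at the gridline y = -1.
Finally, together with the visible shape, these determine p as stated.

3*x^2 + 2*x*y - 2*y - 2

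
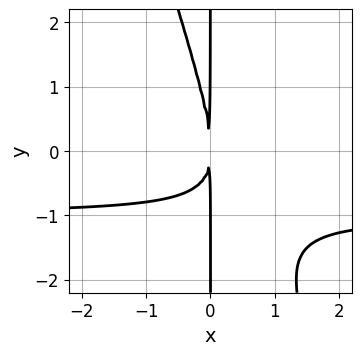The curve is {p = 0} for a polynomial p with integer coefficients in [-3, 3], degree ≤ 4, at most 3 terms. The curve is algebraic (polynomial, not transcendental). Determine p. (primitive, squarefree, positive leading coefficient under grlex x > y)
Degree: the shape is more complex than any degree-2 curve, so deg p = 3.
Against the integer gridlines: every point of the y-axis in the box is on the curve.
Assembling these constraints gives the stated polynomial.

3*x^2*y + x*y^2 + 3*x^2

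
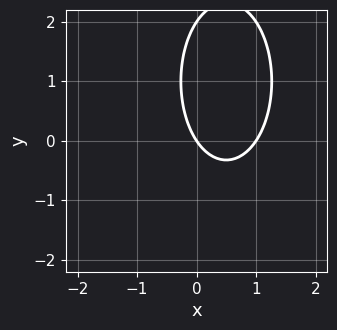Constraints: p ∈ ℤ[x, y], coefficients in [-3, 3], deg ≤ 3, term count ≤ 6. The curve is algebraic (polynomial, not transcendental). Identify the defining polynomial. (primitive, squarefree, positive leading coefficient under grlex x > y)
deg p = 2.
Reading off the gridlines: among the integer gridlines, it crosses the x-axis at x ∈ {0, 1}; the y-axis gridline crossings are at y ∈ {0, 2}.
These observations pin down the coefficients.

3*x^2 + y^2 - 3*x - 2*y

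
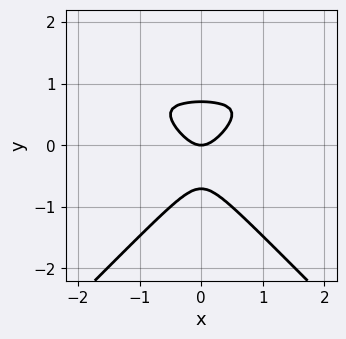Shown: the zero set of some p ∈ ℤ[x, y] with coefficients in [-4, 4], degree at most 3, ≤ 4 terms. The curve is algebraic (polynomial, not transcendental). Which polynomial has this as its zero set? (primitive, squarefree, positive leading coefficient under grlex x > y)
deg p = 3. A generic line meets the curve in up to 3 points.
Symmetries: it's symmetric under x → −x, forcing even powers of x.
Against the integer gridlines: it crosses the x-axis at the gridline x = 0; one y-axis crossing is at y = 0.
The integer polynomial consistent with all of this is the stated p.

2*x^2*y - 2*y^3 - 2*x^2 + y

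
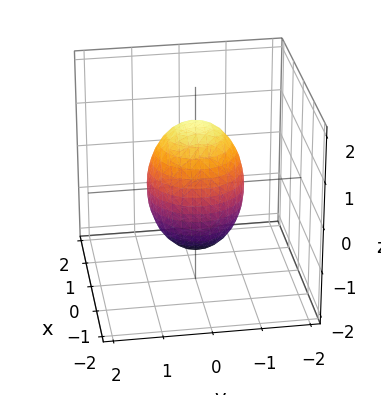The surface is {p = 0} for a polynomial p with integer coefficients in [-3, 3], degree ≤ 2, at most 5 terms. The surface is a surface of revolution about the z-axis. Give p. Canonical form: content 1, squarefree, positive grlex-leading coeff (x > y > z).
2*x^2 + 2*y^2 + z^2 - 2

The degree is 2 — the shape is more complex than any degree-1 surface.
Symmetry: the z-axis is an axis of rotation, so x and y enter only as x² + y².
Against the integer gridlines: among the integer gridlines, it crosses the y-axis at y ∈ {-1, 1}; the x-axis gridline crossings are at x ∈ {-1, 1}; a circular section at z = 0 has radius exactly 1.
These observations pin down the coefficients.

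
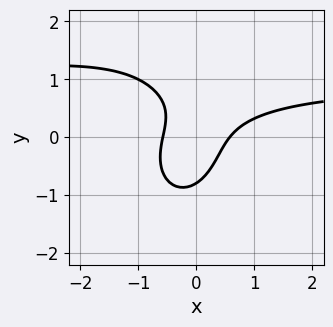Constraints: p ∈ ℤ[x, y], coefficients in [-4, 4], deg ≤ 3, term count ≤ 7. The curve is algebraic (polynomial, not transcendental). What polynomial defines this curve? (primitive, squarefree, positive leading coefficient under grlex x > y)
(a) deg p = 3. A generic line meets the curve in up to 3 points.
(b) Putting this together gives p.

3*x^2*y + 2*y^3 - 3*x^2 + 3*x*y + 1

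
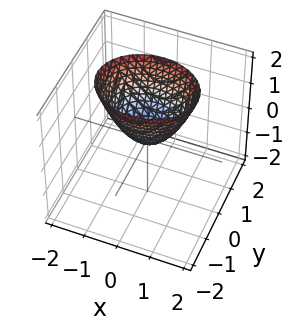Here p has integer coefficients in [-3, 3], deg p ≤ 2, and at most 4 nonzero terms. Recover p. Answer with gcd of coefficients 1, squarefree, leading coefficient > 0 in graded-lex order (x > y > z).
2*x^2 + 3*y^2 - 2*z

1. deg p = 2.
2. Symmetries: mirror symmetry y ↦ −y ⇒ only even powers of y; the x ↦ −x reflection is a symmetry, so x appears only in even powers.
3. From the visible intercepts: one z-axis crossing is at z = 0; one x-axis crossing is at x = 0; it meets the y-axis at y = 0 (among the integer gridlines).
4. Solving for integer coefficients yields p as stated.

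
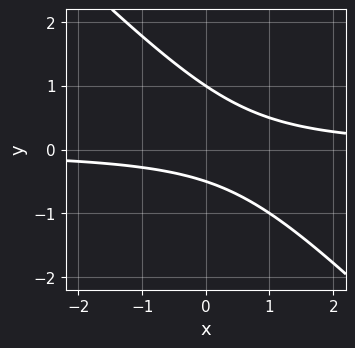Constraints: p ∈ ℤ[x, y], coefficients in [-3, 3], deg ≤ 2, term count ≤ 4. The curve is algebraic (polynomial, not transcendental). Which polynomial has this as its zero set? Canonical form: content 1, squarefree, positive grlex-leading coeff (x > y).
1. deg p = 2. The shape is more complex than any degree-1 curve.
2. Observable constraints: no x-intercept at any integer in the box; it meets the y-axis at y = 1 (among the integer gridlines).
3. The integer polynomial consistent with all of this is the stated p.

2*x*y + 2*y^2 - y - 1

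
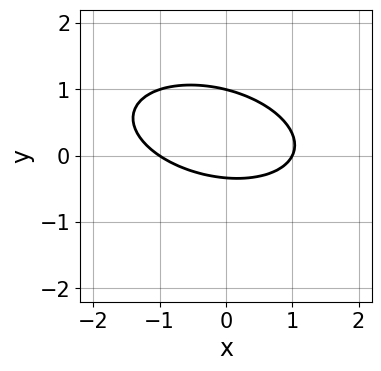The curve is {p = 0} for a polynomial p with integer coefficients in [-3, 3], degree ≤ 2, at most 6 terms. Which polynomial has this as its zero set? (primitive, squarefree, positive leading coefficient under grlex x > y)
x^2 + x*y + 3*y^2 - 2*y - 1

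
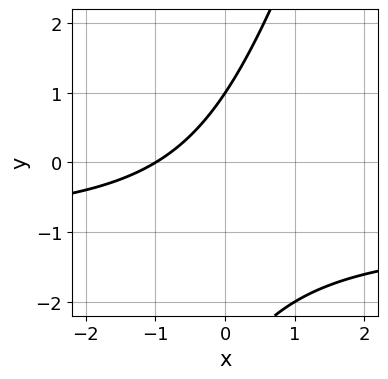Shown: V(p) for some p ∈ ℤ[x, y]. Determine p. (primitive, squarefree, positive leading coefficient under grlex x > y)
3*x*y - y^2 + 3*x - 2*y + 3

deg p = 2. The shape is more complex than any degree-1 curve.
Checking where it meets the axes: it crosses the x-axis at the gridline x = -1; it meets the y-axis at y = 1 (among the integer gridlines).
Assembling these constraints gives the stated polynomial.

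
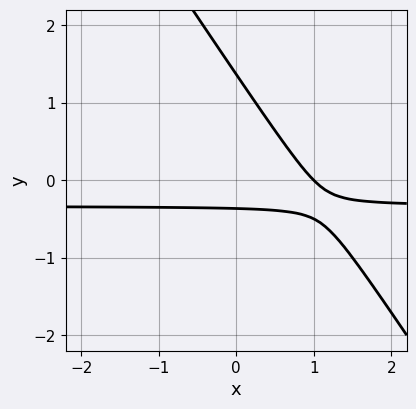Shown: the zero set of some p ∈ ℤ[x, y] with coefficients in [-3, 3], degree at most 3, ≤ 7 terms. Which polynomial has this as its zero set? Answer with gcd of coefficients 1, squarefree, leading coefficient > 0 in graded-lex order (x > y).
3*x*y + 2*y^2 + x - 2*y - 1

(a) The degree is 2 — a generic line meets the curve in up to 2 points.
(b) Observable constraints: it meets the x-axis at x = 1 (among the integer gridlines).
(c) Fitting integer coefficients to these (and the overall shape) gives p.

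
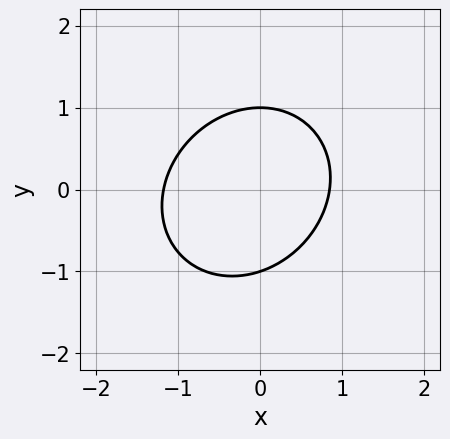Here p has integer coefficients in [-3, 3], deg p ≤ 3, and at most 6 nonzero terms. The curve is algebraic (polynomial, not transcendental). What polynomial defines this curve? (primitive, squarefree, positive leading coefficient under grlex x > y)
First, the degree is 2 — the shape is more complex than any degree-1 curve.
Then, from the axis intercepts and sections: the y-axis gridline crossings are at y ∈ {-1, 1}.
Finally, matching integer coefficients to the picture gives p.

3*x^2 - x*y + 3*y^2 + x - 3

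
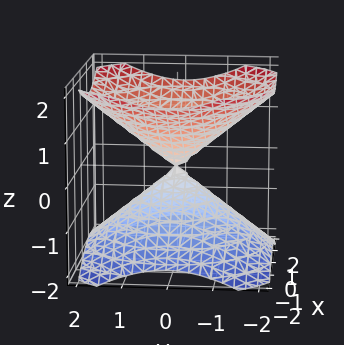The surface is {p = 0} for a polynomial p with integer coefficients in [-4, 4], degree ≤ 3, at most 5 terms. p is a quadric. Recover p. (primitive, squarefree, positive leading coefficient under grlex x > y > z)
2*x^2 + 2*y^2 - 3*z^2

1. I count 2 distinct pieces. Treating them together as one polynomial.
2. deg p = 2. Two nappes meeting at a single point; a quadric.
3. Symmetries: the z ↦ −z reflection is a symmetry, so z appears only in even powers; every cross-section ⟂ z is a circle, so x, y appear only via x² + y².
4. From the axis intercepts and sections: one x-axis crossing is at x = 0; it crosses the z-axis at the gridline z = 0; a circular section at z = -1 has radius between 1 and 2.
5. Assembling these constraints gives the stated polynomial.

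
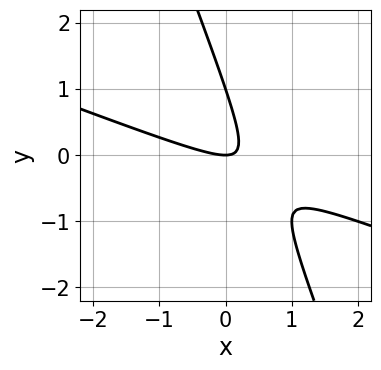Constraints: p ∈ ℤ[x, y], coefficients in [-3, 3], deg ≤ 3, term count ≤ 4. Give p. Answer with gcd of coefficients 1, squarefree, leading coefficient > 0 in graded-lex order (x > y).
1. The degree is 2 — no degree-1 curve has this shape.
2. Checking where it meets the axes: among the integer gridlines, it crosses the y-axis at y ∈ {0, 1}; it crosses the x-axis at the gridline x = 0.
3. Solving for integer coefficients yields p as stated.

x^2 + 3*x*y + y^2 - y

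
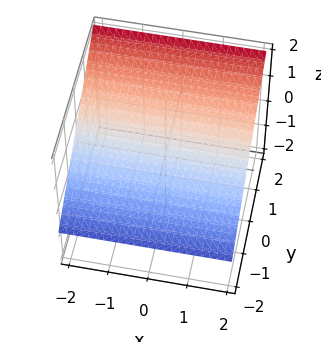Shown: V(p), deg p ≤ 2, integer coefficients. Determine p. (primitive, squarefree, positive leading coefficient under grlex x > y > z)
2*y - 3*z + 2

1. The degree is 1 — every cross-section is a straight line — this is a plane.
2. From the visible intercepts: one y-axis crossing is at y = -1; no x-intercept at any integer in the box.
3. These observations pin down the coefficients.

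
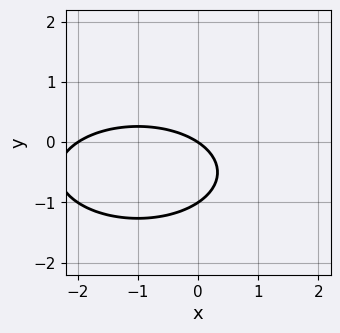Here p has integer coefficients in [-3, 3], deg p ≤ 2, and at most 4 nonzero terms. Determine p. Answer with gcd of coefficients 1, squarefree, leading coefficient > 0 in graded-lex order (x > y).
1. The degree is 2 — a generic line meets the curve in up to 2 points.
2. Reading off the gridlines: among the integer gridlines, it crosses the x-axis at x ∈ {-2, 0}; the y-axis gridline crossings are at y ∈ {-1, 0}.
3. Putting this together gives p.

x^2 + 3*y^2 + 2*x + 3*y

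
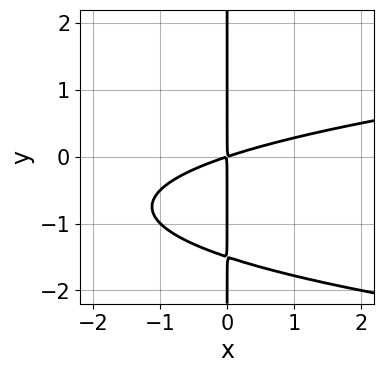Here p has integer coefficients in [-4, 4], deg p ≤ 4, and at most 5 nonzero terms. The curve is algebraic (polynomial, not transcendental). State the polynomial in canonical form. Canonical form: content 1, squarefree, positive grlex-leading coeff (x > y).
First, deg p = 3.
Next, observable constraints: every point of the y-axis in the box is on the curve.
Finally, assembling these constraints gives the stated polynomial.

2*x*y^2 - x^2 + 3*x*y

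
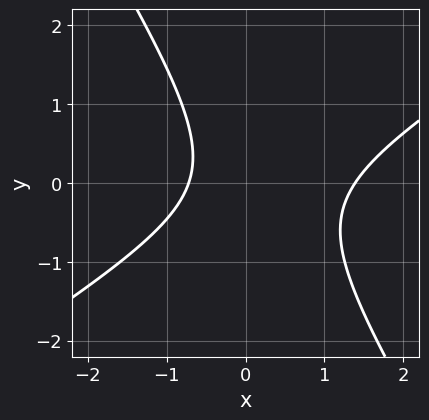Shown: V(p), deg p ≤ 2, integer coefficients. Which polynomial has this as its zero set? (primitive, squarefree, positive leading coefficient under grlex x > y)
3*x^2 - 3*x*y - 3*y^2 - 2*x - 3

Degree: a generic line meets the curve in up to 2 points, so deg p = 2.
Against the integer gridlines: it misses every integer gridline on the y-axis.
Together with the visible shape, these determine p as stated.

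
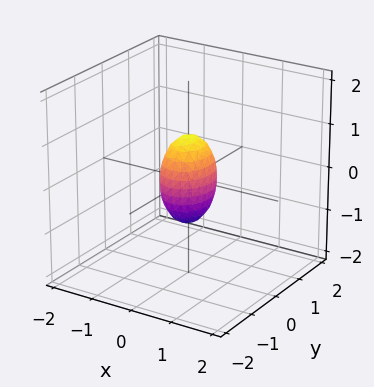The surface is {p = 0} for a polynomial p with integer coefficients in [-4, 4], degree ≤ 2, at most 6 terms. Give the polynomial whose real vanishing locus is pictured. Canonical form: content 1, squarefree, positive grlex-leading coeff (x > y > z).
3*x^2 + 2*y^2 + z^2 - 1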